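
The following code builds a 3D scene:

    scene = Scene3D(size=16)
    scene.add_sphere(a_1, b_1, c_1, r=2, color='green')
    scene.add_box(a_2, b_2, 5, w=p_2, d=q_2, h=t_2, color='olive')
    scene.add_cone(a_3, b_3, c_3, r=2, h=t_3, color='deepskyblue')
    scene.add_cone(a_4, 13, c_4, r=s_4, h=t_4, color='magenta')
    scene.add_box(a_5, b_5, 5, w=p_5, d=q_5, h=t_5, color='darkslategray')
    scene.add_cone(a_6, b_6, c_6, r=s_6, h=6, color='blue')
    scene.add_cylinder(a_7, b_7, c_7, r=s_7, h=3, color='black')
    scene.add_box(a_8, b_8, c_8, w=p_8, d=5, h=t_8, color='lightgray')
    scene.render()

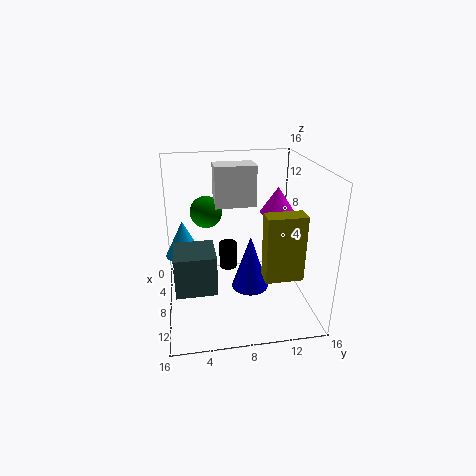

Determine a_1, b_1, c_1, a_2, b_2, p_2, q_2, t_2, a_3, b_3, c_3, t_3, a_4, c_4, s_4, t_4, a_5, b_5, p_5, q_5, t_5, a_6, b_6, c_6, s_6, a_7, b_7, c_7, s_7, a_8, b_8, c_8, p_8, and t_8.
a_1 = 2; b_1 = 5; c_1 = 9; a_2 = 11; b_2 = 10; p_2 = 2; q_2 = 4; t_2 = 7; a_3 = 7; b_3 = 2; c_3 = 6; t_3 = 4; a_4 = 6; c_4 = 10; s_4 = 2; t_4 = 3; a_5 = 10; b_5 = 1; p_5 = 4; q_5 = 4; t_5 = 4; a_6 = 10; b_6 = 9; c_6 = 3; s_6 = 2; a_7 = 7; b_7 = 7; c_7 = 4; s_7 = 1; a_8 = 1; b_8 = 6; c_8 = 10; p_8 = 3; t_8 = 5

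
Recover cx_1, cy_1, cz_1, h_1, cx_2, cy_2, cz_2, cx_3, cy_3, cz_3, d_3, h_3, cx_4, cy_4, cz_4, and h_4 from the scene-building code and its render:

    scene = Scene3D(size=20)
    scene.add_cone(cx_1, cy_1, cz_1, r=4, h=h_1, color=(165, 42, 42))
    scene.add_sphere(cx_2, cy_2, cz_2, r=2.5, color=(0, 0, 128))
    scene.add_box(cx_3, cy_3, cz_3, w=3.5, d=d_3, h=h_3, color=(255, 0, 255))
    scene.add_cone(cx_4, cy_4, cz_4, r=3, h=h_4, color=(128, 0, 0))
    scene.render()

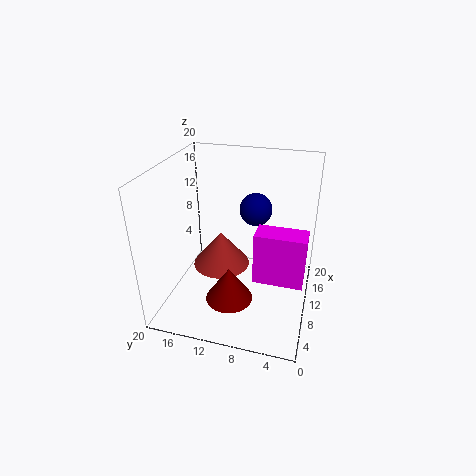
cx_1 = 10
cy_1 = 12.5
cz_1 = 5.5
h_1 = 5
cx_2 = 16.5
cy_2 = 9
cz_2 = 11.5
cx_3 = 8.5
cy_3 = 0.5
cz_3 = 4
d_3 = 7
h_3 = 7.5
cx_4 = 4
cy_4 = 9.5
cz_4 = 4.5
h_4 = 4.5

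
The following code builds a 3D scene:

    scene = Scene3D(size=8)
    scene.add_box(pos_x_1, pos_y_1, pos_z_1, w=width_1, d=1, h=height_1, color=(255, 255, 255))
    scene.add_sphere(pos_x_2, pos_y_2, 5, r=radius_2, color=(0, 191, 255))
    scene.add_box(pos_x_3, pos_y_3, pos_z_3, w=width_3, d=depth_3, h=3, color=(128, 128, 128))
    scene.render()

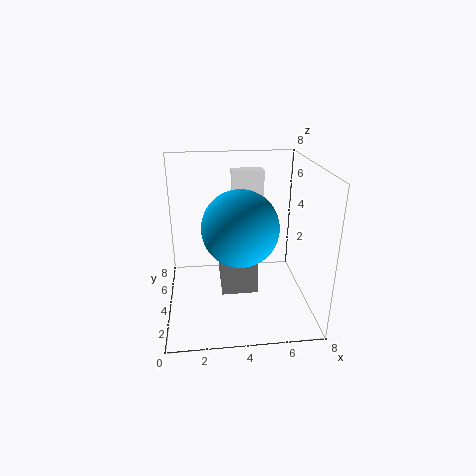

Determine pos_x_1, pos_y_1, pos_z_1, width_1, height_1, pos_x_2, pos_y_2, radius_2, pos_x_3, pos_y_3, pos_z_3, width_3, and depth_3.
pos_x_1 = 4; pos_y_1 = 7; pos_z_1 = 5; width_1 = 2; height_1 = 2; pos_x_2 = 4; pos_y_2 = 3; radius_2 = 2; pos_x_3 = 3; pos_y_3 = 3; pos_z_3 = 1; width_3 = 2; depth_3 = 3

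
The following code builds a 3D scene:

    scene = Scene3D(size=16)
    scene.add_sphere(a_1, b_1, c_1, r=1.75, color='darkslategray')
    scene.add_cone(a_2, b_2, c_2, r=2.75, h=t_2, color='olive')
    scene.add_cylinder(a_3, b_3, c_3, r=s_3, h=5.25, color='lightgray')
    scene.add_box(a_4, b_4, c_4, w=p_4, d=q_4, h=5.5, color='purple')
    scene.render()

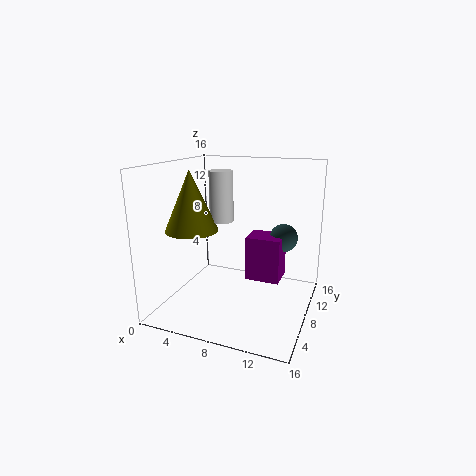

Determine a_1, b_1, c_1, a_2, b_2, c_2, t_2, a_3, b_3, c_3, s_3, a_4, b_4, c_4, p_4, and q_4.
a_1 = 11.75
b_1 = 14
c_1 = 6.5
a_2 = 4.25
b_2 = 4.5
c_2 = 9.5
t_2 = 6.25
a_3 = 6.75
b_3 = 6.5
c_3 = 10.25
s_3 = 1.25
a_4 = 7.75
b_4 = 11
c_4 = 1.5
p_4 = 4.25
q_4 = 3.5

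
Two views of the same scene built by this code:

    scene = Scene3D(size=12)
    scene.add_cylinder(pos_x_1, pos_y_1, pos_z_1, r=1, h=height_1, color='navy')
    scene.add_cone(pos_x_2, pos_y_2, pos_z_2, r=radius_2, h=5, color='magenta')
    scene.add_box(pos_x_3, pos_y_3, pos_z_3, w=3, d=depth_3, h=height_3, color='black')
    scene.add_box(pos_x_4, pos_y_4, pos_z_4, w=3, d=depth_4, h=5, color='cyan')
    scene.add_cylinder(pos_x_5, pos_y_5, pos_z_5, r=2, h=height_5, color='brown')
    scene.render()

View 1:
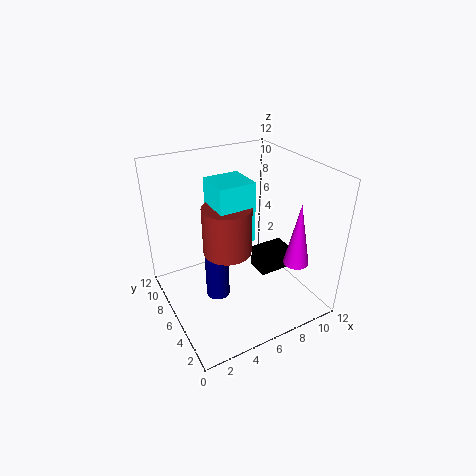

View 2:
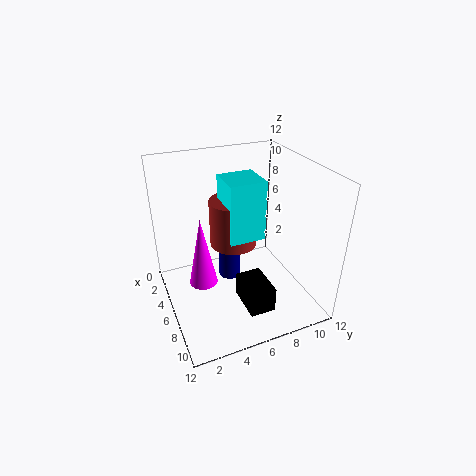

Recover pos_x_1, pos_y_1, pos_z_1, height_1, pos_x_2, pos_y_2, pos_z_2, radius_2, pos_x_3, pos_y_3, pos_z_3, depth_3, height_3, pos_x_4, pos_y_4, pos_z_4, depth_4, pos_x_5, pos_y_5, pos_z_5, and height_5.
pos_x_1 = 4, pos_y_1 = 6, pos_z_1 = 1, height_1 = 4, pos_x_2 = 9, pos_y_2 = 2, pos_z_2 = 5, radius_2 = 1, pos_x_3 = 8, pos_y_3 = 5, pos_z_3 = 2, depth_3 = 2, height_3 = 2, pos_x_4 = 4, pos_y_4 = 5, pos_z_4 = 6, depth_4 = 3, pos_x_5 = 5, pos_y_5 = 6, pos_z_5 = 5, height_5 = 4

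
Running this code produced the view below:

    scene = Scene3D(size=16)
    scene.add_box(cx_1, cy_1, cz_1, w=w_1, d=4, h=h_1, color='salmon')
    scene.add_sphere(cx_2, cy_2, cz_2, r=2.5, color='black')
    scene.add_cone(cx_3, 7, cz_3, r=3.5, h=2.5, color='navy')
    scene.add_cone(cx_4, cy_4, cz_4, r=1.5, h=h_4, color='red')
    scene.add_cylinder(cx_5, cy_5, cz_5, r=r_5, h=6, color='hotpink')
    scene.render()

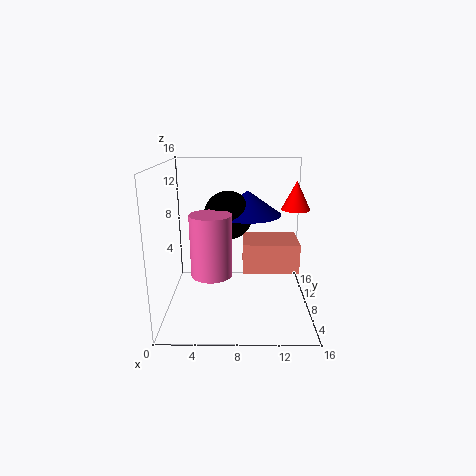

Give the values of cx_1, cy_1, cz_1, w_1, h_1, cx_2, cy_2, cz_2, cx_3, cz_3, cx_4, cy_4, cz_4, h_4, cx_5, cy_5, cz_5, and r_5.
cx_1 = 8.5
cy_1 = 3
cz_1 = 6
w_1 = 5.5
h_1 = 3
cx_2 = 7
cy_2 = 6.5
cz_2 = 11
cx_3 = 9
cz_3 = 11
cx_4 = 14
cy_4 = 7
cz_4 = 11.5
h_4 = 3
cx_5 = 5.5
cy_5 = 3
cz_5 = 6
r_5 = 2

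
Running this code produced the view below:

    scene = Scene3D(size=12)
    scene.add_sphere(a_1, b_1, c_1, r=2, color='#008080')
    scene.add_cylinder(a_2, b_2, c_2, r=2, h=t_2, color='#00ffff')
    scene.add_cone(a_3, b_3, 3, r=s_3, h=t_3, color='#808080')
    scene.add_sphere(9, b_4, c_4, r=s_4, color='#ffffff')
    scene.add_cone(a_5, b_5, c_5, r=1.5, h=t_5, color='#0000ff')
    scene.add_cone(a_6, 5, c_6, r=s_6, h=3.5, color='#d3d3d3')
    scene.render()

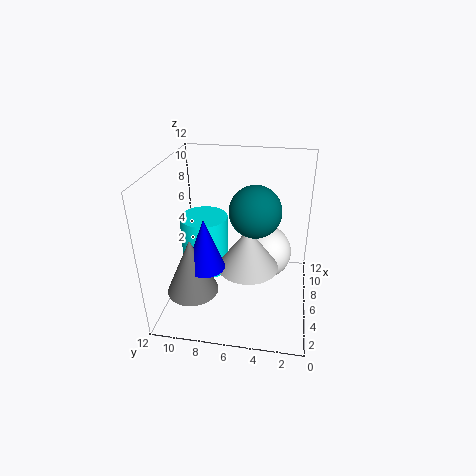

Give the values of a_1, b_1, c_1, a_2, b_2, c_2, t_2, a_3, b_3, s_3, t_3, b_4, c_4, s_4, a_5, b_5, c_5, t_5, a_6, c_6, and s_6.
a_1 = 5; b_1 = 4.5; c_1 = 9; a_2 = 6.5; b_2 = 9; c_2 = 2.5; t_2 = 5; a_3 = 2.5; b_3 = 9; s_3 = 2; t_3 = 4.5; b_4 = 4; c_4 = 3; s_4 = 2.5; a_5 = 3; b_5 = 8; c_5 = 5; t_5 = 4; a_6 = 5; c_6 = 4; s_6 = 2.5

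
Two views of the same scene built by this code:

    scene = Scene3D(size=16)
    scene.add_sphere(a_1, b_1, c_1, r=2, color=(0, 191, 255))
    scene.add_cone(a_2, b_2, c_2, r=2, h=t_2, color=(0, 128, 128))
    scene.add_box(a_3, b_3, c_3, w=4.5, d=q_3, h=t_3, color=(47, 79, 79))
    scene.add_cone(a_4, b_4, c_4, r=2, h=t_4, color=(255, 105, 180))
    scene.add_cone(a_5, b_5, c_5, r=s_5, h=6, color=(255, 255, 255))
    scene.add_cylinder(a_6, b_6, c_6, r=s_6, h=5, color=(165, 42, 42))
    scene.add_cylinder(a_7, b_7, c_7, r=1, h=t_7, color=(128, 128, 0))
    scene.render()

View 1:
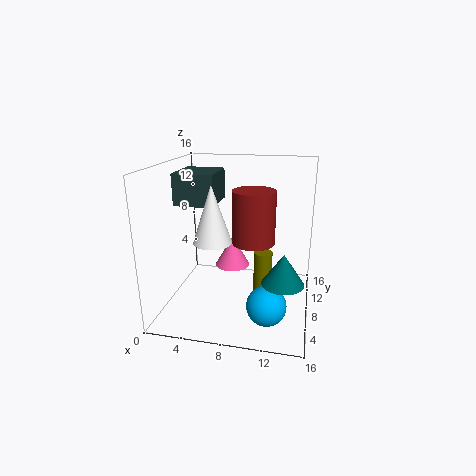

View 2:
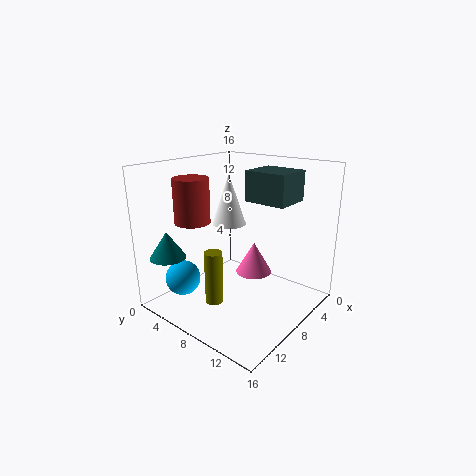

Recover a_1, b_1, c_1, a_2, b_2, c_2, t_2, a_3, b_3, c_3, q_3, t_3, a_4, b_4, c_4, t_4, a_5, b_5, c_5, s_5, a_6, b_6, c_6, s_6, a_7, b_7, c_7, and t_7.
a_1 = 12
b_1 = 3
c_1 = 3
a_2 = 13.5
b_2 = 2.5
c_2 = 6
t_2 = 3
a_3 = 1
b_3 = 7
c_3 = 11.5
q_3 = 5
t_3 = 3.5
a_4 = 7
b_4 = 9.5
c_4 = 4
t_4 = 3.5
a_5 = 6
b_5 = 5
c_5 = 8.5
s_5 = 2
a_6 = 10.5
b_6 = 3.5
c_6 = 9.5
s_6 = 2
a_7 = 11
b_7 = 7
c_7 = 1
t_7 = 6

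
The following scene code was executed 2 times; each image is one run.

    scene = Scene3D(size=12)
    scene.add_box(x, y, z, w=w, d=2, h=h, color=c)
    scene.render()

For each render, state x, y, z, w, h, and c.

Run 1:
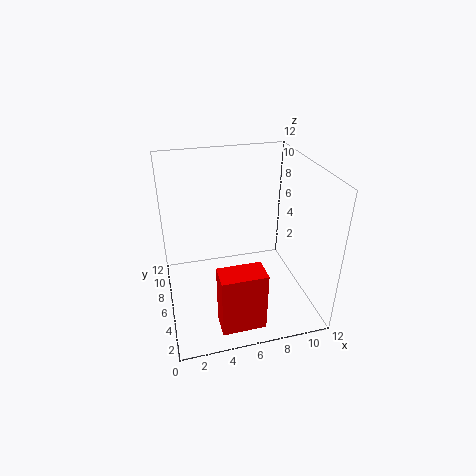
x = 3.5, y = 1, z = 0.5, w = 3.5, h = 5, c = 'red'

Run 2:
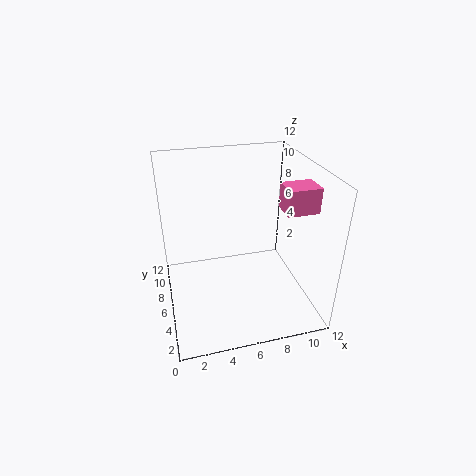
x = 9, y = 3, z = 9, w = 2.5, h = 2, c = 'hotpink'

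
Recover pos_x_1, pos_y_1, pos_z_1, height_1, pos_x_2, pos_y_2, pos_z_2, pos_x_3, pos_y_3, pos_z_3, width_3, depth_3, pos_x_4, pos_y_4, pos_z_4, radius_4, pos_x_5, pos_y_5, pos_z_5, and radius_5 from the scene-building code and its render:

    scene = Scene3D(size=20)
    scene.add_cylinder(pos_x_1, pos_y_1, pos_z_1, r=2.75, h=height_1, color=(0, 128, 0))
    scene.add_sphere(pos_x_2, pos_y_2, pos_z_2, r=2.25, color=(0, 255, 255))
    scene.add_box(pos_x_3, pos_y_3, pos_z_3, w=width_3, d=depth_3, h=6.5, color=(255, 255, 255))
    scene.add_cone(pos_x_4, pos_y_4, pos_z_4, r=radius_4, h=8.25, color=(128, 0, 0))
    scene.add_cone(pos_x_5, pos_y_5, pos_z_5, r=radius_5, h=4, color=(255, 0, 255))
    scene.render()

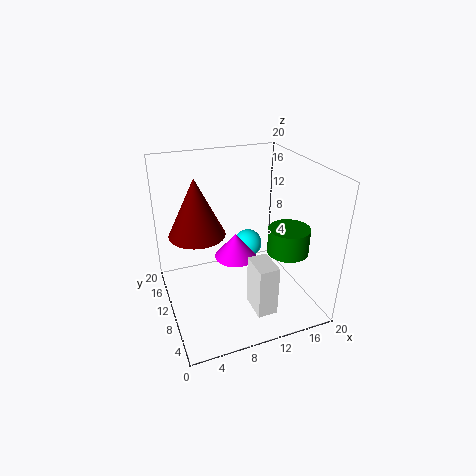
pos_x_1 = 15.5
pos_y_1 = 5.75
pos_z_1 = 9
height_1 = 3.5
pos_x_2 = 14
pos_y_2 = 15.75
pos_z_2 = 5.25
pos_x_3 = 9
pos_y_3 = 0.5
pos_z_3 = 4
width_3 = 2.5
depth_3 = 3.75
pos_x_4 = 5
pos_y_4 = 13
pos_z_4 = 10
radius_4 = 4
pos_x_5 = 11.25
pos_y_5 = 14.25
pos_z_5 = 4.25
radius_5 = 3.25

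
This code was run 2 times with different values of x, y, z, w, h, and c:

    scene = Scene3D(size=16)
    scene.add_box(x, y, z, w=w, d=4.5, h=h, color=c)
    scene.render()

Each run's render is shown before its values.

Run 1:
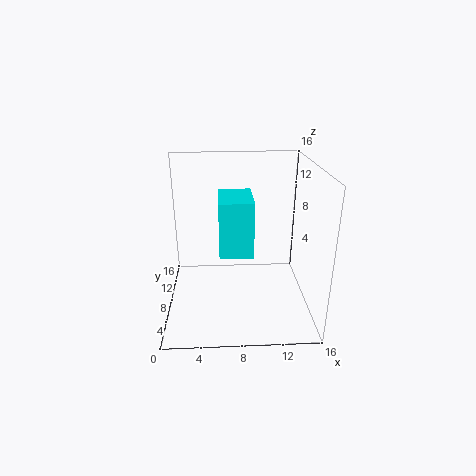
x = 6; y = 0.5; z = 9.5; w = 3; h = 5; c = 'cyan'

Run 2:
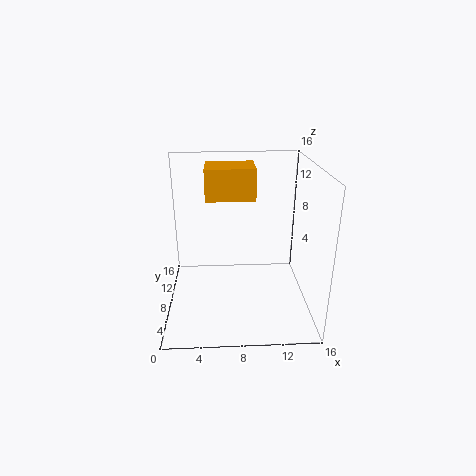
x = 4.5; y = 8.5; z = 12; w = 5.5; h = 3.5; c = 'orange'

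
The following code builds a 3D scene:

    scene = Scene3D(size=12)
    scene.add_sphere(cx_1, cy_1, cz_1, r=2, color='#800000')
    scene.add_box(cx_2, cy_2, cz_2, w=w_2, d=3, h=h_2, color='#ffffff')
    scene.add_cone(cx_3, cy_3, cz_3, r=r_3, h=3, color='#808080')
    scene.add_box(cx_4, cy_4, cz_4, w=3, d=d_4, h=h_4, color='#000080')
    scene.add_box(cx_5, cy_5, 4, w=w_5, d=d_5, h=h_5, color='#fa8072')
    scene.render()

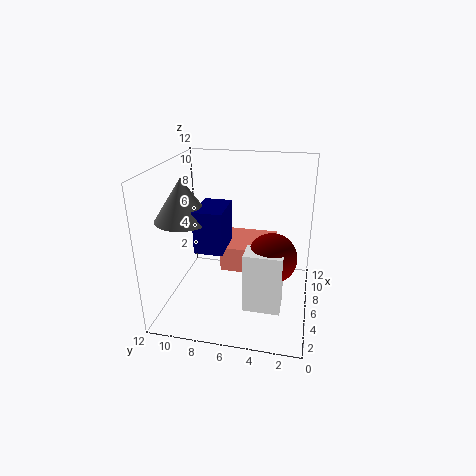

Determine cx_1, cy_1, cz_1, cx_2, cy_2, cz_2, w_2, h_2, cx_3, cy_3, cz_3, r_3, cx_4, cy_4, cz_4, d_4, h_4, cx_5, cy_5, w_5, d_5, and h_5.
cx_1 = 5
cy_1 = 3
cz_1 = 5
cx_2 = 3
cy_2 = 2
cz_2 = 1
w_2 = 2
h_2 = 5
cx_3 = 2
cy_3 = 9
cz_3 = 9
r_3 = 2
cx_4 = 1
cy_4 = 6
cz_4 = 7
d_4 = 2
h_4 = 3
cx_5 = 4
cy_5 = 3
w_5 = 4
d_5 = 4
h_5 = 2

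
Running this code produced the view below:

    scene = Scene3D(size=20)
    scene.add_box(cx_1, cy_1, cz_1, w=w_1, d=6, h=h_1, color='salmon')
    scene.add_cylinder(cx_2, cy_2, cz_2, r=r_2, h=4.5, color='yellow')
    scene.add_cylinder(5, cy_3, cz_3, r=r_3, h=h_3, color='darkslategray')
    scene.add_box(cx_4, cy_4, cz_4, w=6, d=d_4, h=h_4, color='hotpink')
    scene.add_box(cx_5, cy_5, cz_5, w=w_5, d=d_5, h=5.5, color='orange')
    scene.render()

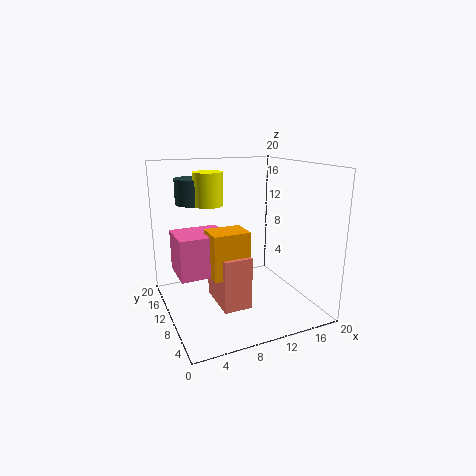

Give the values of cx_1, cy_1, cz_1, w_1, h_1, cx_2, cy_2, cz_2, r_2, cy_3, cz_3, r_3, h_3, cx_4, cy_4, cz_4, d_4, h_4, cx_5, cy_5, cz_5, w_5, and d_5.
cx_1 = 5
cy_1 = 2.5
cz_1 = 3.5
w_1 = 3.5
h_1 = 6.5
cx_2 = 6.5
cy_2 = 12
cz_2 = 14.5
r_2 = 2
cy_3 = 14
cz_3 = 14.5
r_3 = 2.5
h_3 = 3.5
cx_4 = 0.5
cy_4 = 4.5
cz_4 = 7.5
d_4 = 5
h_4 = 5
cx_5 = 4
cy_5 = 3
cz_5 = 7.5
w_5 = 4.5
d_5 = 3.5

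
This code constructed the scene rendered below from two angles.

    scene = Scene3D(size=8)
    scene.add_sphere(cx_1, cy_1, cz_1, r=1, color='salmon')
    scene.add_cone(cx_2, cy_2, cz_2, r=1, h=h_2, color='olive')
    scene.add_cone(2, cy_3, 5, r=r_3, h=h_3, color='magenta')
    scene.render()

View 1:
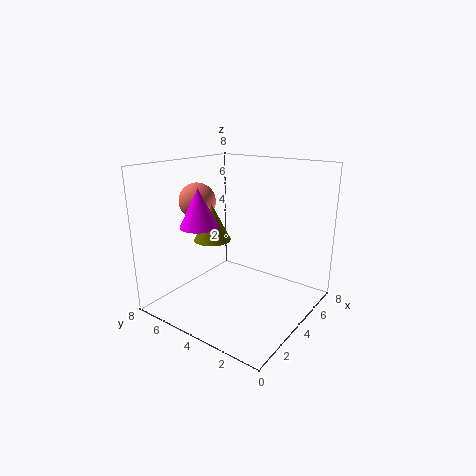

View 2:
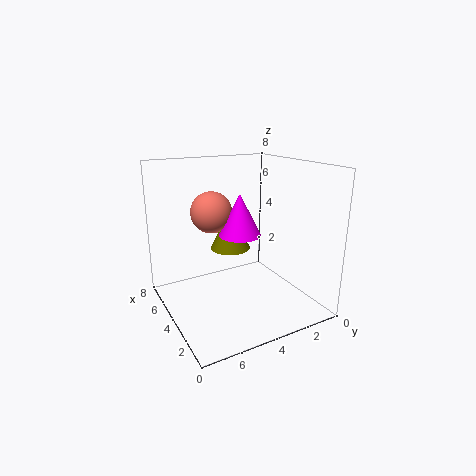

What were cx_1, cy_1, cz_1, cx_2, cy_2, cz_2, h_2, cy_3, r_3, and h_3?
cx_1 = 3
cy_1 = 6
cz_1 = 6
cx_2 = 3
cy_2 = 5
cz_2 = 4
h_2 = 2
cy_3 = 5
r_3 = 1
h_3 = 2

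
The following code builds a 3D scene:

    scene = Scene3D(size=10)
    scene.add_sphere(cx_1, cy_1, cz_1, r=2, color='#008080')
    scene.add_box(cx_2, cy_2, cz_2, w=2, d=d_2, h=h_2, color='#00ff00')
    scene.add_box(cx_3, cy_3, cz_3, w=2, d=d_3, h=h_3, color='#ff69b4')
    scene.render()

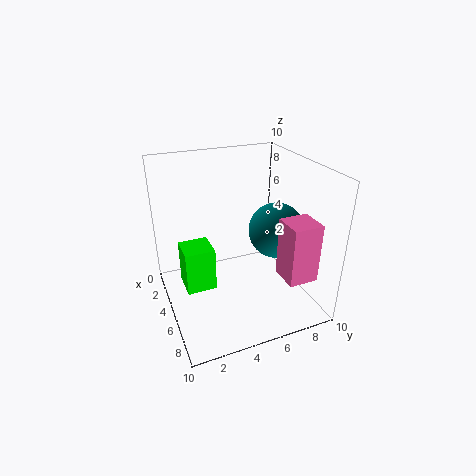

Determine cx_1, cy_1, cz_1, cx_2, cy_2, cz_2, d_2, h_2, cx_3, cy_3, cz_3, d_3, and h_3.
cx_1 = 5, cy_1 = 8, cz_1 = 5, cx_2 = 4, cy_2 = 1, cz_2 = 2, d_2 = 2, h_2 = 3, cx_3 = 7, cy_3 = 7, cz_3 = 3, d_3 = 2, h_3 = 4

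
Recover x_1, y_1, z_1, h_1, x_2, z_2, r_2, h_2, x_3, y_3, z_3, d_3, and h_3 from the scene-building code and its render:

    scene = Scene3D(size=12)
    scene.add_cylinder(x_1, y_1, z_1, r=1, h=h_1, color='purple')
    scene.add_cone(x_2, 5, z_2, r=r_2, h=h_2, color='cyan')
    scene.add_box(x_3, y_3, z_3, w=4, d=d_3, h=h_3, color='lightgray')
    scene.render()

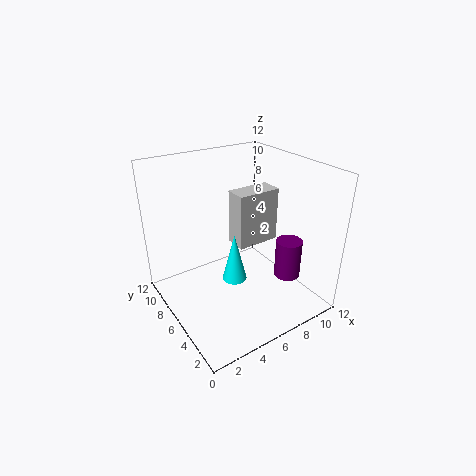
x_1 = 8
y_1 = 2
z_1 = 4
h_1 = 3
x_2 = 5
z_2 = 3
r_2 = 1
h_2 = 4
x_3 = 7
y_3 = 7
z_3 = 4
d_3 = 2
h_3 = 5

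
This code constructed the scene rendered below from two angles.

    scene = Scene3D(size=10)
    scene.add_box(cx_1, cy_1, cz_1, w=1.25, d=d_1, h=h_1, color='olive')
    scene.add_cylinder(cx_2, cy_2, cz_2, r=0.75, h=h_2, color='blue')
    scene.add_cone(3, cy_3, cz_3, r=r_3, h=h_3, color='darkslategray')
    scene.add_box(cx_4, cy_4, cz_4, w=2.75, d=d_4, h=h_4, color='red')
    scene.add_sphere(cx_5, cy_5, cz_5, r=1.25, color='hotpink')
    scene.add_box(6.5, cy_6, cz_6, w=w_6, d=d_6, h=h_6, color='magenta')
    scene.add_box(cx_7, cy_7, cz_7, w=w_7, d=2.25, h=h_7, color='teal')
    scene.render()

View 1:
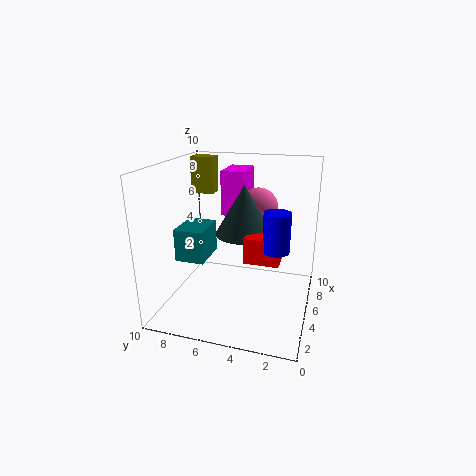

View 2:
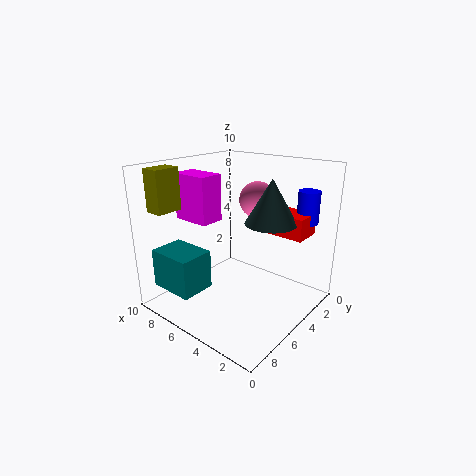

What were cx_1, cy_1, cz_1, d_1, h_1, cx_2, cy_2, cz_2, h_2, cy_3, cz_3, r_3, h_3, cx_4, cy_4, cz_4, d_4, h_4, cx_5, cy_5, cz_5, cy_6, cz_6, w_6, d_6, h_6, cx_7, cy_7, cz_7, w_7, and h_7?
cx_1 = 7.5
cy_1 = 7.75
cz_1 = 7.25
d_1 = 1.75
h_1 = 2.75
cx_2 = 1.5
cy_2 = 1.75
cz_2 = 6
h_2 = 2.25
cy_3 = 4
cz_3 = 6.25
r_3 = 1.75
h_3 = 3
cx_4 = 1
cy_4 = 1.5
cz_4 = 5.25
d_4 = 2
h_4 = 1.5
cx_5 = 4.5
cy_5 = 3.5
cz_5 = 7.5
cy_6 = 5
cz_6 = 6
w_6 = 2.75
d_6 = 1.75
h_6 = 3.25
cx_7 = 5
cy_7 = 7.75
cz_7 = 2.5
w_7 = 3
h_7 = 2.5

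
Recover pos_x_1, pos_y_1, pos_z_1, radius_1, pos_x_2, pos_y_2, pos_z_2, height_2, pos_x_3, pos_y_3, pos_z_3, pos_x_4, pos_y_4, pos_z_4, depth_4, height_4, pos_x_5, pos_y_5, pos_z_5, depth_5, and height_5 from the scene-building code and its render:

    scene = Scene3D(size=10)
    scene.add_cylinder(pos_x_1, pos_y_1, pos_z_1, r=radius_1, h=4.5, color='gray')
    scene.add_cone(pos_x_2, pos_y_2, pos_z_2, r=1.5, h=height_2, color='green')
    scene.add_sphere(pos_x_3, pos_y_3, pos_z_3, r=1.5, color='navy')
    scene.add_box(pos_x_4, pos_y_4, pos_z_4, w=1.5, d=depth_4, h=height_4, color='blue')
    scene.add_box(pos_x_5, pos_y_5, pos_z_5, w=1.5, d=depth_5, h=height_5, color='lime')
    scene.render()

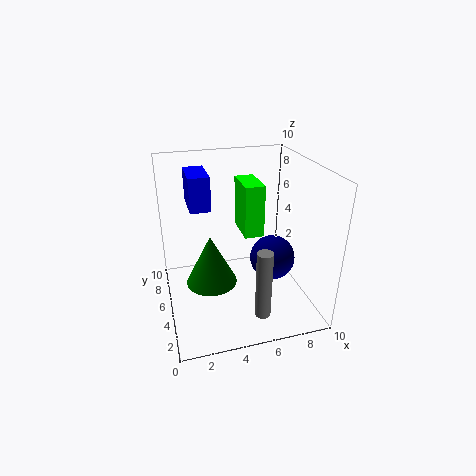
pos_x_1 = 5.5
pos_y_1 = 1
pos_z_1 = 1.5
radius_1 = 0.5
pos_x_2 = 2.5
pos_y_2 = 2
pos_z_2 = 4
height_2 = 3
pos_x_3 = 7
pos_y_3 = 3.5
pos_z_3 = 4
pos_x_4 = 2
pos_y_4 = 6.5
pos_z_4 = 6.5
depth_4 = 3
height_4 = 2.5
pos_x_5 = 6
pos_y_5 = 6.5
pos_z_5 = 4
depth_5 = 3
height_5 = 4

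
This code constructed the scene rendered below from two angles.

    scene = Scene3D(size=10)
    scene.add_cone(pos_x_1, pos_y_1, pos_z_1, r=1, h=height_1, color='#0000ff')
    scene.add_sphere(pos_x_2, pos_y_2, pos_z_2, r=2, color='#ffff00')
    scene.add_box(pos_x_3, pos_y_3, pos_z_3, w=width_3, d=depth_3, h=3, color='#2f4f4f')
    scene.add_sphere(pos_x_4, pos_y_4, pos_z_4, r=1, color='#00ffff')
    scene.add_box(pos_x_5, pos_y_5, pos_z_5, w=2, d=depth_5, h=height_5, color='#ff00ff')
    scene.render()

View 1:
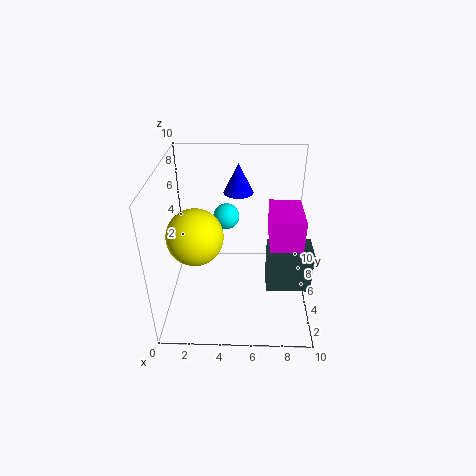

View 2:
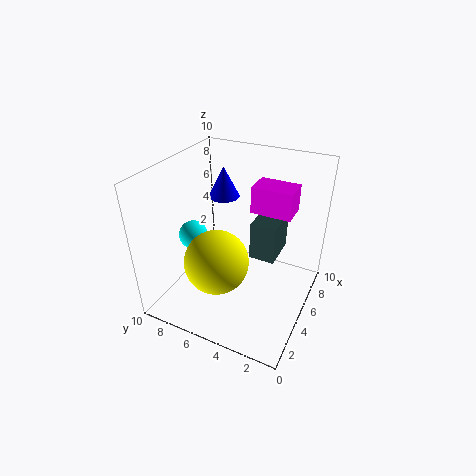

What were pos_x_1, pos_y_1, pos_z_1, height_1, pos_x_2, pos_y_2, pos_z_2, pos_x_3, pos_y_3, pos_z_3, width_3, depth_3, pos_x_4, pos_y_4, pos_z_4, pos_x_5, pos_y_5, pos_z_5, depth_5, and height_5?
pos_x_1 = 5, pos_y_1 = 6, pos_z_1 = 8, height_1 = 2, pos_x_2 = 2, pos_y_2 = 5, pos_z_2 = 5, pos_x_3 = 7, pos_y_3 = 3, pos_z_3 = 2, width_3 = 3, depth_3 = 2, pos_x_4 = 4, pos_y_4 = 8, pos_z_4 = 5, pos_x_5 = 7, pos_y_5 = 2, pos_z_5 = 6, depth_5 = 3, height_5 = 2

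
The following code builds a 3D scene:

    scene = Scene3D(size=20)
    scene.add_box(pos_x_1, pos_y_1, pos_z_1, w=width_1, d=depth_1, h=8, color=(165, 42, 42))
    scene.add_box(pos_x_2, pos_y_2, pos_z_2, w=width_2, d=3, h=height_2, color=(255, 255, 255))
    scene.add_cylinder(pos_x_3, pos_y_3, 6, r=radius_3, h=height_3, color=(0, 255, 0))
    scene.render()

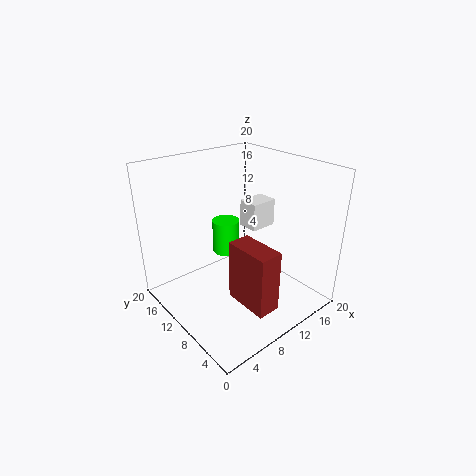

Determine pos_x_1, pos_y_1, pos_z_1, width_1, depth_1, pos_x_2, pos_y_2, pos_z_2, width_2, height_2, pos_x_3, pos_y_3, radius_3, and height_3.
pos_x_1 = 6; pos_y_1 = 1; pos_z_1 = 4; width_1 = 3; depth_1 = 6; pos_x_2 = 13; pos_y_2 = 10; pos_z_2 = 10; width_2 = 4; height_2 = 4; pos_x_3 = 11; pos_y_3 = 14; radius_3 = 2; height_3 = 5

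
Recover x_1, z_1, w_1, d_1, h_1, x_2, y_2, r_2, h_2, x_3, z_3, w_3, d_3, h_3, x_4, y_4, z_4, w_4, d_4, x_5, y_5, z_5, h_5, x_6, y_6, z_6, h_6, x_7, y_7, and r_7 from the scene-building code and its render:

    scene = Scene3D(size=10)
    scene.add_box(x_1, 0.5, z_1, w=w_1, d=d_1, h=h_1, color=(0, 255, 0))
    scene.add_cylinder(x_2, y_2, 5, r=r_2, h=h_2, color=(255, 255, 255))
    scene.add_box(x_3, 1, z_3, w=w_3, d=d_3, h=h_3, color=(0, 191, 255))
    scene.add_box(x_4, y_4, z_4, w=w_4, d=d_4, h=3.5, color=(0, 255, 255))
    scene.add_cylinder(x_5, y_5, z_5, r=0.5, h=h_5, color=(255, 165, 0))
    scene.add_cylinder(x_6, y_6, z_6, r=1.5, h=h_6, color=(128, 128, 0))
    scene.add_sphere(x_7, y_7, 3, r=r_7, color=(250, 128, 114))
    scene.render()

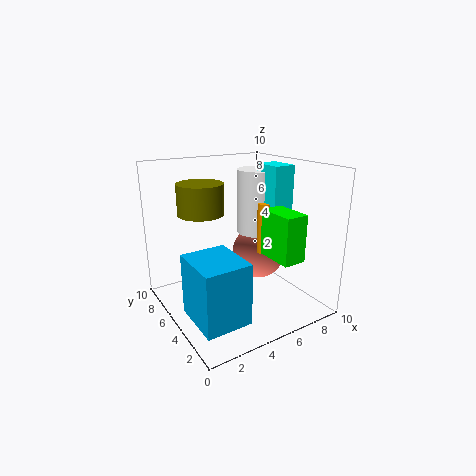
x_1 = 5.5; z_1 = 4.5; w_1 = 1.5; d_1 = 2.5; h_1 = 3; x_2 = 7; y_2 = 5.5; r_2 = 1.5; h_2 = 4.5; x_3 = 0.5; z_3 = 1; w_3 = 3; d_3 = 3.5; h_3 = 4; x_4 = 6.5; y_4 = 3; z_4 = 6.5; w_4 = 1.5; d_4 = 2; x_5 = 6.5; y_5 = 4; z_5 = 4; h_5 = 3.5; x_6 = 2.5; y_6 = 5.5; z_6 = 7; h_6 = 2; x_7 = 7.5; y_7 = 6; r_7 = 2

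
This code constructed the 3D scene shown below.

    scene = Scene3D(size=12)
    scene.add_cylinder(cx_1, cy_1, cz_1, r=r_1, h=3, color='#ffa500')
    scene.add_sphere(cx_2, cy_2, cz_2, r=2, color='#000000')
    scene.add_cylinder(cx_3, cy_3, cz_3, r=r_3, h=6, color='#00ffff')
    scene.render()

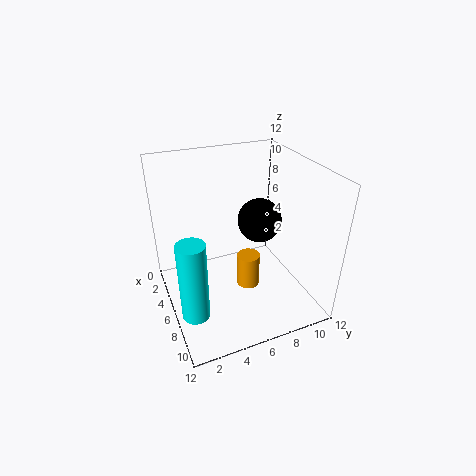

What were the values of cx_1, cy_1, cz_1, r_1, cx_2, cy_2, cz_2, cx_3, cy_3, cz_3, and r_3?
cx_1 = 6; cy_1 = 7; cz_1 = 1; r_1 = 1; cx_2 = 4; cy_2 = 9; cz_2 = 6; cx_3 = 10; cy_3 = 1; cz_3 = 3; r_3 = 1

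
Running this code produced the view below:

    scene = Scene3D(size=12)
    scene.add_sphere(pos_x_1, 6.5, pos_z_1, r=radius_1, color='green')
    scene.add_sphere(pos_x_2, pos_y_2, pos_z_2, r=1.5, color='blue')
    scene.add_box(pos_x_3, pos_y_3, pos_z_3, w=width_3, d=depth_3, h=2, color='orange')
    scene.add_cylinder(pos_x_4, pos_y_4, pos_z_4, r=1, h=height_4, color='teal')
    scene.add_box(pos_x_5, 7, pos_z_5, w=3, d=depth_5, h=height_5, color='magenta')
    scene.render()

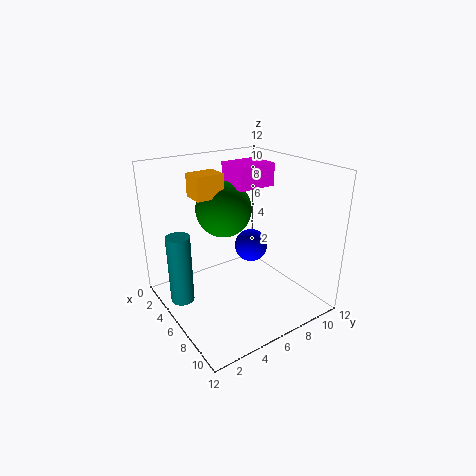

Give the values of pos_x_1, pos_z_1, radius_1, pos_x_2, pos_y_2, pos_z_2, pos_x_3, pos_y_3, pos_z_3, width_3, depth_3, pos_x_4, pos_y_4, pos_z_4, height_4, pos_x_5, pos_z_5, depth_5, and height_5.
pos_x_1 = 3, pos_z_1 = 7.5, radius_1 = 2.5, pos_x_2 = 4.5, pos_y_2 = 8.5, pos_z_2 = 4, pos_x_3 = 2, pos_y_3 = 3.5, pos_z_3 = 9, width_3 = 2, depth_3 = 2.5, pos_x_4 = 4, pos_y_4 = 1.5, pos_z_4 = 0.5, height_4 = 6, pos_x_5 = 2, pos_z_5 = 9.5, depth_5 = 3.5, height_5 = 2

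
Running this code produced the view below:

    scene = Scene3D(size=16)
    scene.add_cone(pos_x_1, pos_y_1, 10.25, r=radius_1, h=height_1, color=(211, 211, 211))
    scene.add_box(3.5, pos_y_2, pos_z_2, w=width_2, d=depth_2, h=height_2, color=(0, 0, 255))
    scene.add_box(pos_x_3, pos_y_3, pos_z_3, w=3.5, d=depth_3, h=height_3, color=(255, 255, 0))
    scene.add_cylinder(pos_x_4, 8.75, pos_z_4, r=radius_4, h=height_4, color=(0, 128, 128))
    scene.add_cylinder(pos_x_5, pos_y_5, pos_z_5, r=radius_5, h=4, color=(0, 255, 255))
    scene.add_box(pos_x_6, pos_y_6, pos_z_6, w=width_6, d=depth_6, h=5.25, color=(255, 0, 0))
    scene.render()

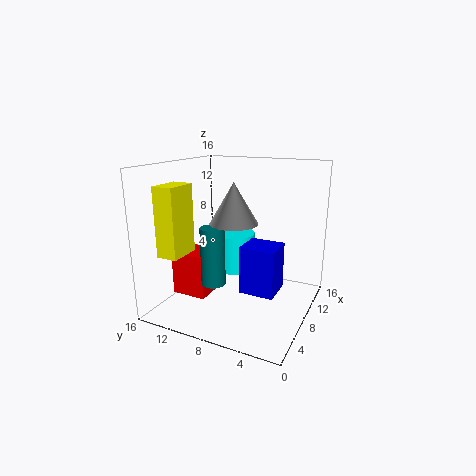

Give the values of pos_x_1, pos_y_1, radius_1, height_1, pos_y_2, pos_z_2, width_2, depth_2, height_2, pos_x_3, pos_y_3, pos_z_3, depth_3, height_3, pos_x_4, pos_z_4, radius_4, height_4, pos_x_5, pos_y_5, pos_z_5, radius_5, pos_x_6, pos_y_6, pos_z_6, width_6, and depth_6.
pos_x_1 = 6
pos_y_1 = 7.5
radius_1 = 2.5
height_1 = 4.25
pos_y_2 = 2.25
pos_z_2 = 4
width_2 = 3.25
depth_2 = 3.5
height_2 = 4.75
pos_x_3 = 1.5
pos_y_3 = 11.75
pos_z_3 = 7
depth_3 = 2.25
height_3 = 7.25
pos_x_4 = 3.75
pos_z_4 = 4.25
radius_4 = 1.25
height_4 = 6
pos_x_5 = 7.5
pos_y_5 = 8.25
pos_z_5 = 4.75
radius_5 = 2.25
pos_x_6 = 6.25
pos_y_6 = 11.75
pos_z_6 = 0.25
width_6 = 3.75
depth_6 = 4.25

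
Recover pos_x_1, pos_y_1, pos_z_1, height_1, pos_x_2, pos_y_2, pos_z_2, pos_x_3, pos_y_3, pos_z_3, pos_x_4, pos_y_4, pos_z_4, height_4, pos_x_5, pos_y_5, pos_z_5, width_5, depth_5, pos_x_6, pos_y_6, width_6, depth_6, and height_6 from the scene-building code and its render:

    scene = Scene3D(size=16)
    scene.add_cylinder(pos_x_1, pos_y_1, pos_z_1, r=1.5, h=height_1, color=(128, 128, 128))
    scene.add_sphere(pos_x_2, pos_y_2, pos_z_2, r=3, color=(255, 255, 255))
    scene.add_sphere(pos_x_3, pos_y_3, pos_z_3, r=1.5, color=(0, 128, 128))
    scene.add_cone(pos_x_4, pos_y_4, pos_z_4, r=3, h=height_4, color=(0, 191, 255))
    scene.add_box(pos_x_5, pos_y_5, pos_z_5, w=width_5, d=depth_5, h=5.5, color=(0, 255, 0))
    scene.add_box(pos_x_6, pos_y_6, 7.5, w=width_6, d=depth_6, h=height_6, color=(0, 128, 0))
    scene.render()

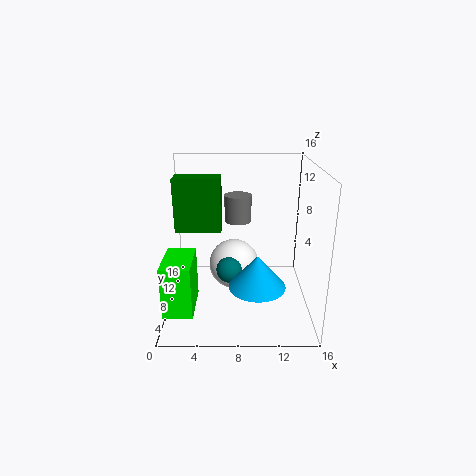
pos_x_1 = 8; pos_y_1 = 9.5; pos_z_1 = 9.5; height_1 = 3; pos_x_2 = 7.5; pos_y_2 = 10.5; pos_z_2 = 3.5; pos_x_3 = 7; pos_y_3 = 8; pos_z_3 = 4; pos_x_4 = 10; pos_y_4 = 4.5; pos_z_4 = 4; height_4 = 3.5; pos_x_5 = 0.5; pos_y_5 = 1.5; pos_z_5 = 2; width_5 = 3; depth_5 = 5; pos_x_6 = 0.5; pos_y_6 = 10.5; width_6 = 5.5; depth_6 = 3; height_6 = 6.5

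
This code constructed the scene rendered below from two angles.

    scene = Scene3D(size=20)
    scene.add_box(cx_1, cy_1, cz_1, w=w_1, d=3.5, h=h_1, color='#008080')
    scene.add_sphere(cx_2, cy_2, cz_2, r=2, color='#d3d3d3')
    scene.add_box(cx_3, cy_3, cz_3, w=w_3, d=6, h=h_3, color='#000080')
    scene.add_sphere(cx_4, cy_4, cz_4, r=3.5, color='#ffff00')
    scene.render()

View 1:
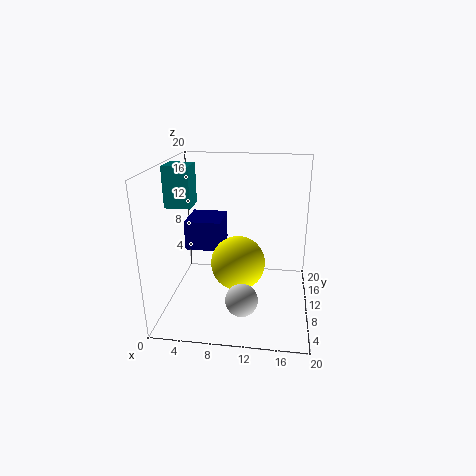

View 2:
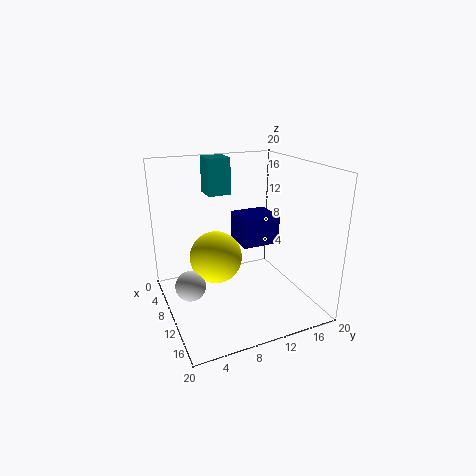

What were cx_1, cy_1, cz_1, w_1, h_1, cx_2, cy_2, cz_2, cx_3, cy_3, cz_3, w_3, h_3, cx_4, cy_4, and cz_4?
cx_1 = 0.5, cy_1 = 8, cz_1 = 14.5, w_1 = 3.5, h_1 = 5.5, cx_2 = 11.5, cy_2 = 2.5, cz_2 = 5, cx_3 = 1.5, cy_3 = 12.5, cz_3 = 6.5, w_3 = 5.5, h_3 = 4.5, cx_4 = 10.5, cy_4 = 6.5, cz_4 = 8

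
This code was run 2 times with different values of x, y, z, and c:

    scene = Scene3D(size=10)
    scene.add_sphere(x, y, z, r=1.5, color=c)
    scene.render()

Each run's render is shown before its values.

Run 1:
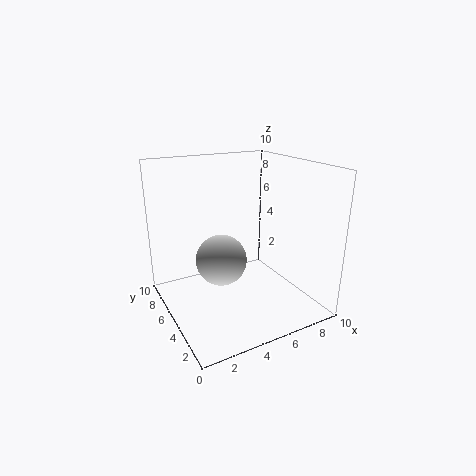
x = 2.5; y = 2.5; z = 5; c = 'lightgray'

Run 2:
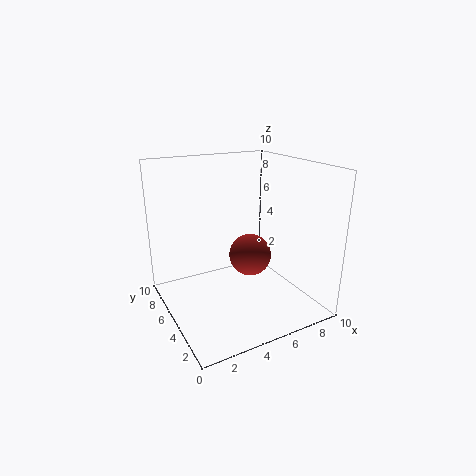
x = 6; y = 5; z = 3.5; c = 'brown'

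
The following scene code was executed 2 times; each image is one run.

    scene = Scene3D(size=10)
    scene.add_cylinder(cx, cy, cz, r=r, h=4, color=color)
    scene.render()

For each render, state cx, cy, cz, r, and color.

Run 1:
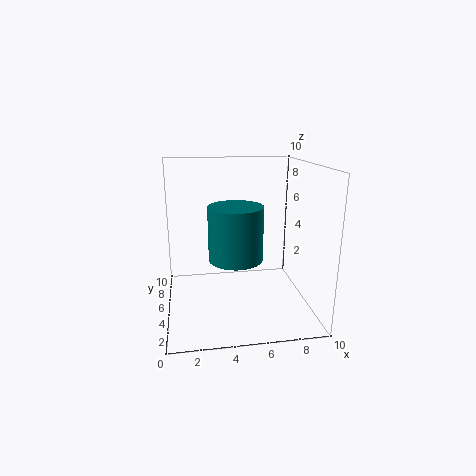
cx = 5
cy = 6
cz = 3
r = 2
color = 'teal'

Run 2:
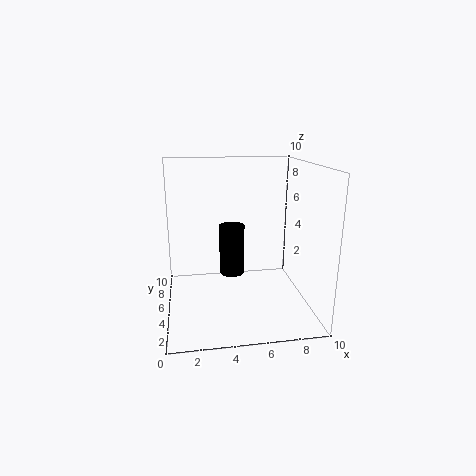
cx = 5
cy = 8
cz = 1
r = 1
color = 'black'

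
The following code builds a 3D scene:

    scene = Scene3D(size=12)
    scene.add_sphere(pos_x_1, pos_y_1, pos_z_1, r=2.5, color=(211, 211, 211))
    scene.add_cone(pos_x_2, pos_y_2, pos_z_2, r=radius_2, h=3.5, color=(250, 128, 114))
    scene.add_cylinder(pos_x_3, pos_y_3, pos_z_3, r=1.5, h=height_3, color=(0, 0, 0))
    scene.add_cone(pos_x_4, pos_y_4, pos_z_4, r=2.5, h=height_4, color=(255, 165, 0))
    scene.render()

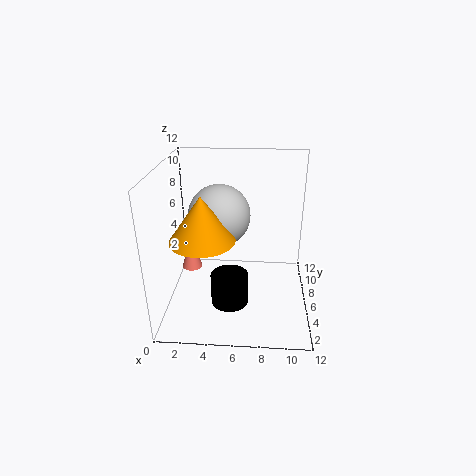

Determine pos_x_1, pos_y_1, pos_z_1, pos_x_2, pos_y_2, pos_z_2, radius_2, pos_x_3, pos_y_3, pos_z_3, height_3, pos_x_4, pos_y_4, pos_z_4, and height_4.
pos_x_1 = 4.5
pos_y_1 = 6
pos_z_1 = 8
pos_x_2 = 1
pos_y_2 = 10
pos_z_2 = 0.5
radius_2 = 1
pos_x_3 = 5.5
pos_y_3 = 3.5
pos_z_3 = 1.5
height_3 = 2.5
pos_x_4 = 3.5
pos_y_4 = 3.5
pos_z_4 = 7
height_4 = 3.5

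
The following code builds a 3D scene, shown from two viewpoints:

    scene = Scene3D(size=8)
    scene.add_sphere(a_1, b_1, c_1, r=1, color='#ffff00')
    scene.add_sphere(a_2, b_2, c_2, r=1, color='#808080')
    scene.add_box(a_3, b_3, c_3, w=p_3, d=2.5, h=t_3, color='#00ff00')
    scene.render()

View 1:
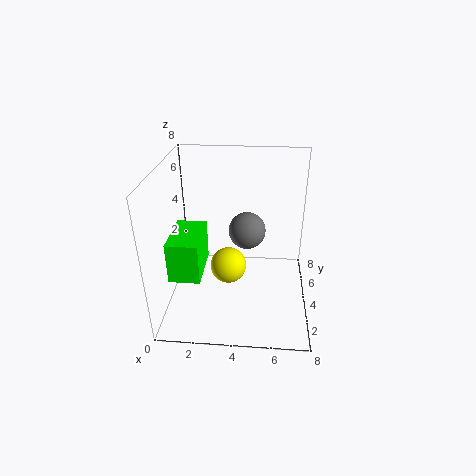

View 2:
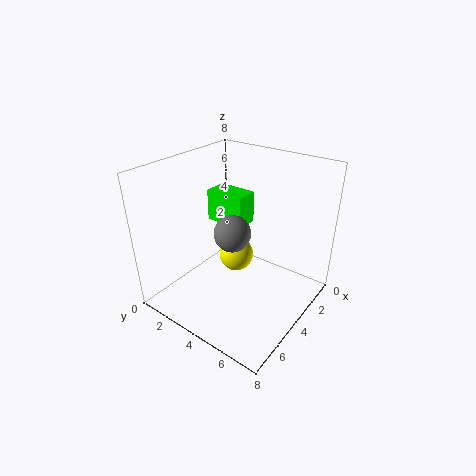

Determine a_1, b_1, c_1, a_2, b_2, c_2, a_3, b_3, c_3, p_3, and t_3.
a_1 = 3.5
b_1 = 3.5
c_1 = 2.5
a_2 = 4.5
b_2 = 4
c_2 = 4.5
a_3 = 1
b_3 = 0.5
c_3 = 3.5
p_3 = 1.5
t_3 = 2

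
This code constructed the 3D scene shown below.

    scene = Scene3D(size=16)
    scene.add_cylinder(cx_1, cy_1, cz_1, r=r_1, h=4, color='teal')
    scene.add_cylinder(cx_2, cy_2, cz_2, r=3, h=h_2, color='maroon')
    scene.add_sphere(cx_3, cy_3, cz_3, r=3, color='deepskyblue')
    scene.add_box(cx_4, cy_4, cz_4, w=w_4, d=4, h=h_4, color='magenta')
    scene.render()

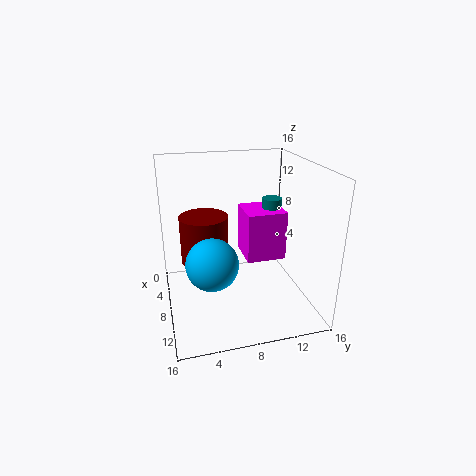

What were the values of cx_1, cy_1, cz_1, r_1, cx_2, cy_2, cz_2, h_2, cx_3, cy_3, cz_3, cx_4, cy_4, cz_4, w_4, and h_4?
cx_1 = 10; cy_1 = 11; cz_1 = 9; r_1 = 1; cx_2 = 3; cy_2 = 5; cz_2 = 3; h_2 = 6; cx_3 = 8; cy_3 = 5; cz_3 = 5; cx_4 = 8; cy_4 = 8; cz_4 = 7; w_4 = 4; h_4 = 5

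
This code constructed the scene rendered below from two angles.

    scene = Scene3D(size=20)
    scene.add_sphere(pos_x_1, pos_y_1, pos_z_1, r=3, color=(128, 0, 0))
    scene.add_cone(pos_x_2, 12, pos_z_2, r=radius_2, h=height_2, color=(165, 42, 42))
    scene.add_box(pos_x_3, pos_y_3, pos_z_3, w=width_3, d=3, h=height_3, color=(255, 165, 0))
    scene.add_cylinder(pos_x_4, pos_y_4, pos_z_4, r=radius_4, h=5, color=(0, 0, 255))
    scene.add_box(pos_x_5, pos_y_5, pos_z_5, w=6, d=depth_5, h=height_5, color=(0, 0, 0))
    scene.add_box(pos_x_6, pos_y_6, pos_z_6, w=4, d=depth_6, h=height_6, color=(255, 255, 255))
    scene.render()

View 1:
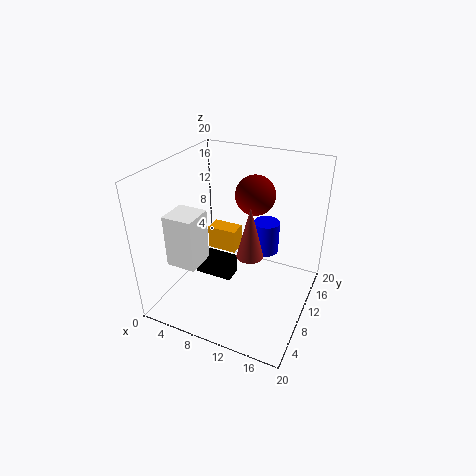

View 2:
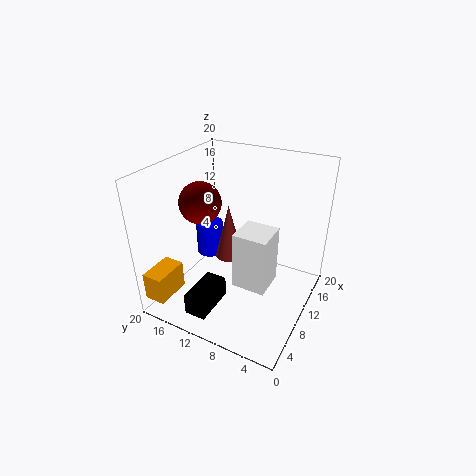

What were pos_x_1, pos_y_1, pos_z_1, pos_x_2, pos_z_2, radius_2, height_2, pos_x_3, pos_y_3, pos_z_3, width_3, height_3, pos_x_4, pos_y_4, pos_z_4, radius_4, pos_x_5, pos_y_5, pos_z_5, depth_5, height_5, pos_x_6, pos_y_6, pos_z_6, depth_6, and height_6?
pos_x_1 = 10; pos_y_1 = 16; pos_z_1 = 14; pos_x_2 = 11; pos_z_2 = 6; radius_2 = 2; height_2 = 8; pos_x_3 = 1; pos_y_3 = 17; pos_z_3 = 2; width_3 = 5; height_3 = 4; pos_x_4 = 12; pos_y_4 = 16; pos_z_4 = 5; radius_4 = 2; pos_x_5 = 2; pos_y_5 = 11; pos_z_5 = 1; depth_5 = 3; height_5 = 3; pos_x_6 = 3; pos_y_6 = 3; pos_z_6 = 8; depth_6 = 4; height_6 = 7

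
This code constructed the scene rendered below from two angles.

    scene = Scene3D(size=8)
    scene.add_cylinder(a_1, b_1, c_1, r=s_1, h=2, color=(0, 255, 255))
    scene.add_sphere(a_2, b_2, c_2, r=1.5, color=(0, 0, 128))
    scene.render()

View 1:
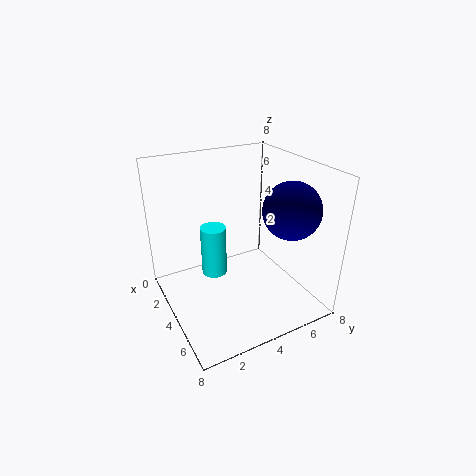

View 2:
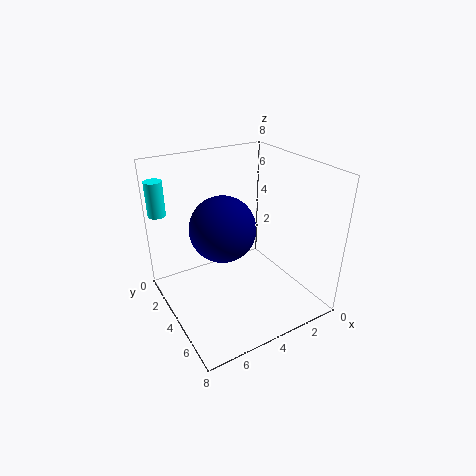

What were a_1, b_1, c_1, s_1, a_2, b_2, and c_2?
a_1 = 7.5; b_1 = 1; c_1 = 5; s_1 = 0.5; a_2 = 6; b_2 = 6; c_2 = 6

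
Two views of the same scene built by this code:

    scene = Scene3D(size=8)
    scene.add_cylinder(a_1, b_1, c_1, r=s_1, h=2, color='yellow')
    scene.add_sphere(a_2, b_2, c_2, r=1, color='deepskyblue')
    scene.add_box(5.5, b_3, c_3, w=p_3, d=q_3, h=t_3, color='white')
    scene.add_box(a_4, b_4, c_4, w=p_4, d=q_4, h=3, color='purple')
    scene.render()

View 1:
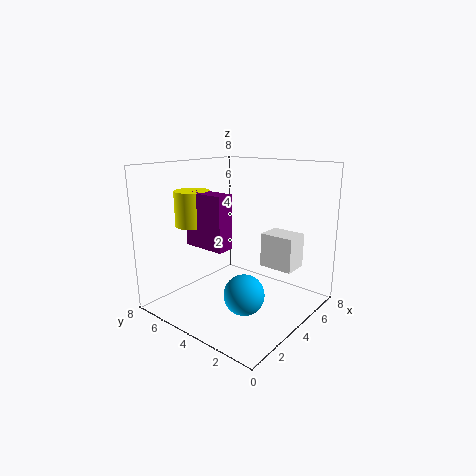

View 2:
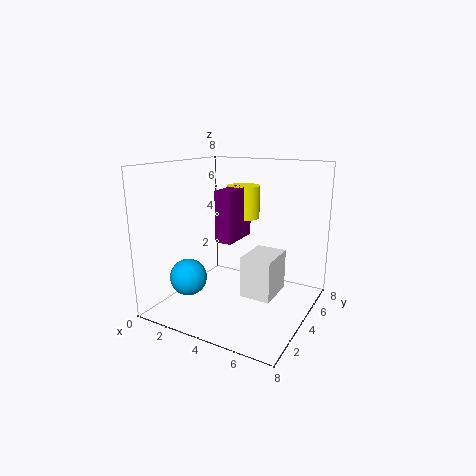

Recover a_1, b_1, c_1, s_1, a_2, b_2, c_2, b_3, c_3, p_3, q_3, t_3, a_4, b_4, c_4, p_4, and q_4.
a_1 = 3; b_1 = 6.5; c_1 = 4.5; s_1 = 1; a_2 = 2; b_2 = 2; c_2 = 2; b_3 = 1.5; c_3 = 2; p_3 = 1.5; q_3 = 2; t_3 = 2; a_4 = 2.5; b_4 = 4; c_4 = 3.5; p_4 = 1; q_4 = 2.5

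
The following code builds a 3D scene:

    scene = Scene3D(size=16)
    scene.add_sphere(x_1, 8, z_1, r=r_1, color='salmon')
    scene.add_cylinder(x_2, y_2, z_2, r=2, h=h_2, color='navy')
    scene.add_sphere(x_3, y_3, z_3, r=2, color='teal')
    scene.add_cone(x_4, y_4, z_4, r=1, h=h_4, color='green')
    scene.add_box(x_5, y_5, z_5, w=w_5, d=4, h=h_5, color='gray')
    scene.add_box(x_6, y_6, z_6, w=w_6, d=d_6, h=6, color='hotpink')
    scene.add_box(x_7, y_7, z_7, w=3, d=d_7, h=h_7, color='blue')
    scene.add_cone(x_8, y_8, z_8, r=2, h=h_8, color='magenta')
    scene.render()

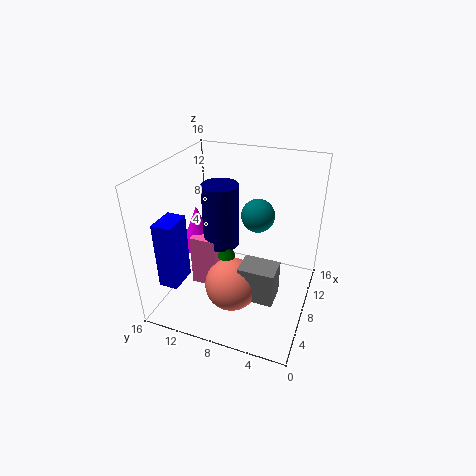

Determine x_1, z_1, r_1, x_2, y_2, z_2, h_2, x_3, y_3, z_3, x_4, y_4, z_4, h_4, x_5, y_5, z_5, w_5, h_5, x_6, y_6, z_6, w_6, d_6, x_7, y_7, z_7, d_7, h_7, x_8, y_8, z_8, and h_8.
x_1 = 6; z_1 = 3; r_1 = 3; x_2 = 8; y_2 = 10; z_2 = 7; h_2 = 7; x_3 = 12; y_3 = 7; z_3 = 9; x_4 = 7; y_4 = 9; z_4 = 6; h_4 = 3; x_5 = 5; y_5 = 3; z_5 = 2; w_5 = 3; h_5 = 4; x_6 = 6; y_6 = 10; z_6 = 2; w_6 = 5; d_6 = 3; x_7 = 1; y_7 = 12; z_7 = 5; d_7 = 2; h_7 = 7; x_8 = 8; y_8 = 13; z_8 = 6; h_8 = 5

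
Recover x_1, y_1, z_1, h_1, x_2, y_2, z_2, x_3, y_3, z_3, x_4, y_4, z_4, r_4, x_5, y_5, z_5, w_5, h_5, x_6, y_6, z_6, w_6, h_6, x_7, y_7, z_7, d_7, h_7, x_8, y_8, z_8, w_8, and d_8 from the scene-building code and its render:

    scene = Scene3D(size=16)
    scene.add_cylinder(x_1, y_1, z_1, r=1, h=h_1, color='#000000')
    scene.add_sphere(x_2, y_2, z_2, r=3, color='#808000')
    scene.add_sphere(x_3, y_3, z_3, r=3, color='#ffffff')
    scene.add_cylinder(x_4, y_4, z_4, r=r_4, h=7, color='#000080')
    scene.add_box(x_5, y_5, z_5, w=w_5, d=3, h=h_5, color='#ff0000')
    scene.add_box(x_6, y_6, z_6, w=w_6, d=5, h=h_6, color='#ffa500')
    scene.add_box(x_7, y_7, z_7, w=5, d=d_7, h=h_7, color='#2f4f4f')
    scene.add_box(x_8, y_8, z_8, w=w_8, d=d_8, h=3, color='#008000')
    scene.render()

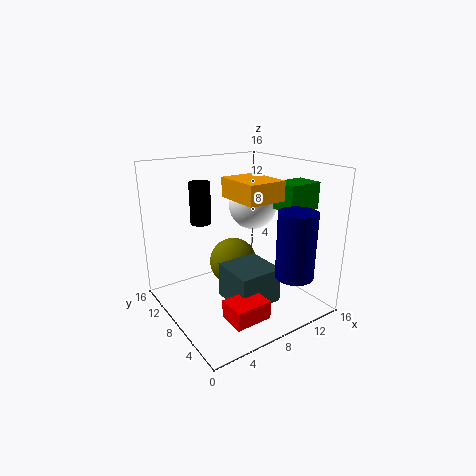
x_1 = 3
y_1 = 7
z_1 = 11
h_1 = 4
x_2 = 10
y_2 = 12
z_2 = 3
x_3 = 13
y_3 = 12
z_3 = 10
x_4 = 11
y_4 = 2
z_4 = 5
r_4 = 2
x_5 = 4
y_5 = 2
z_5 = 1
w_5 = 4
h_5 = 2
x_6 = 6
y_6 = 3
z_6 = 13
w_6 = 4
h_6 = 2
x_7 = 6
y_7 = 4
z_7 = 1
d_7 = 5
h_7 = 4
x_8 = 12
y_8 = 4
z_8 = 11
w_8 = 4
d_8 = 3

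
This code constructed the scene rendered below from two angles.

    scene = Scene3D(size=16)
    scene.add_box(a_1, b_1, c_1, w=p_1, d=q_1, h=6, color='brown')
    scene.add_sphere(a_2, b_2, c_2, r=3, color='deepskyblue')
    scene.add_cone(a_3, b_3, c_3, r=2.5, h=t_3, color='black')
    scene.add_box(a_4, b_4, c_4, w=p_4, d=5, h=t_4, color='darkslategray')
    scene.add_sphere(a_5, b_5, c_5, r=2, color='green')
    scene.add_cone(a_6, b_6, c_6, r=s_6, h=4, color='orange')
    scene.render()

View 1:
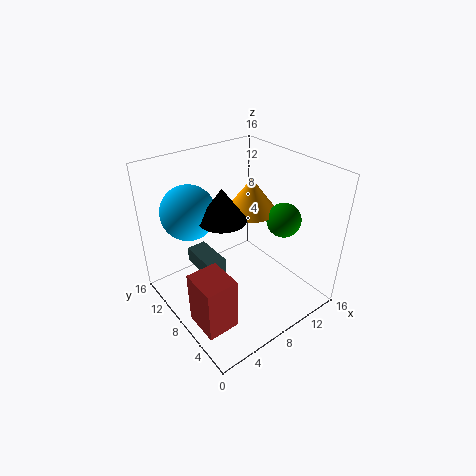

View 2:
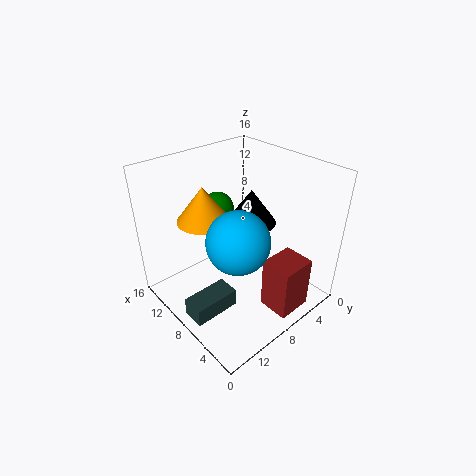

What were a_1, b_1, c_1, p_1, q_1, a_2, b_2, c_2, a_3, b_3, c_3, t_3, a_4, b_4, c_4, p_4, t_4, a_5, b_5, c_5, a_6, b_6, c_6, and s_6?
a_1 = 1, b_1 = 3.5, c_1 = 0.5, p_1 = 3.5, q_1 = 4, a_2 = 4, b_2 = 11.5, c_2 = 11, a_3 = 6, b_3 = 8, c_3 = 11, t_3 = 3.5, a_4 = 5.5, b_4 = 10.5, c_4 = 1.5, p_4 = 2.5, t_4 = 2, a_5 = 13.5, b_5 = 6.5, c_5 = 9, a_6 = 11.5, b_6 = 10, c_6 = 9.5, s_6 = 3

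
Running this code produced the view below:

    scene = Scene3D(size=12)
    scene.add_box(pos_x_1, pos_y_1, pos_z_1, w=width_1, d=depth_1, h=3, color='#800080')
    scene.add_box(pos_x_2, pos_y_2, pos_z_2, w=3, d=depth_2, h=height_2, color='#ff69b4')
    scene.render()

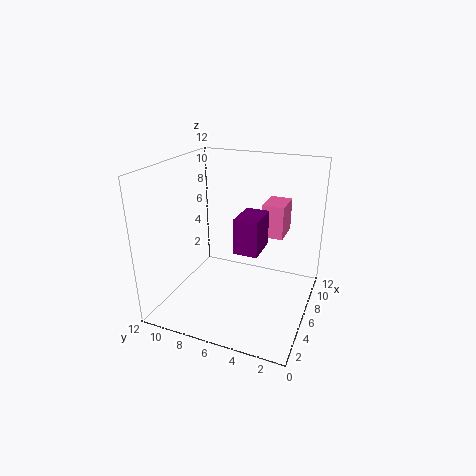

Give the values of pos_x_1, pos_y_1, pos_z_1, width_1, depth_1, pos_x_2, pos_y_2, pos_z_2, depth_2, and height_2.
pos_x_1 = 5; pos_y_1 = 4; pos_z_1 = 5; width_1 = 3; depth_1 = 2; pos_x_2 = 9; pos_y_2 = 3; pos_z_2 = 5; depth_2 = 2; height_2 = 3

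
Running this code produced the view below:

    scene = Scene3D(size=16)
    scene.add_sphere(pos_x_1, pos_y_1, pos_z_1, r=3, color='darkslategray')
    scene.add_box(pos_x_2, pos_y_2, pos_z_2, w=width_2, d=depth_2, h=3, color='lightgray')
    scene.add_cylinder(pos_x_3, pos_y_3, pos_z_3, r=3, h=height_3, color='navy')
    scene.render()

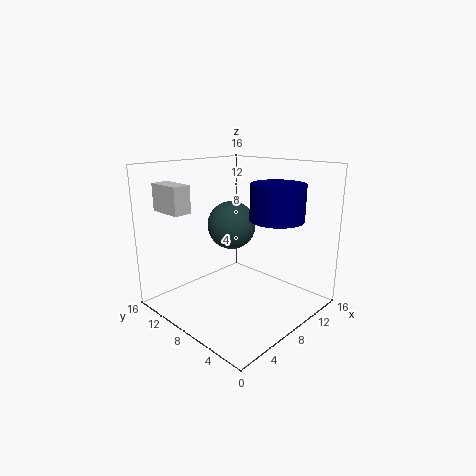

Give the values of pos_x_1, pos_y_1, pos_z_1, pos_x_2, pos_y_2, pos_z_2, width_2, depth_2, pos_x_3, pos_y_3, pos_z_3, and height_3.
pos_x_1 = 11; pos_y_1 = 12; pos_z_1 = 8; pos_x_2 = 2; pos_y_2 = 11; pos_z_2 = 11; width_2 = 2; depth_2 = 4; pos_x_3 = 11; pos_y_3 = 5; pos_z_3 = 10; height_3 = 4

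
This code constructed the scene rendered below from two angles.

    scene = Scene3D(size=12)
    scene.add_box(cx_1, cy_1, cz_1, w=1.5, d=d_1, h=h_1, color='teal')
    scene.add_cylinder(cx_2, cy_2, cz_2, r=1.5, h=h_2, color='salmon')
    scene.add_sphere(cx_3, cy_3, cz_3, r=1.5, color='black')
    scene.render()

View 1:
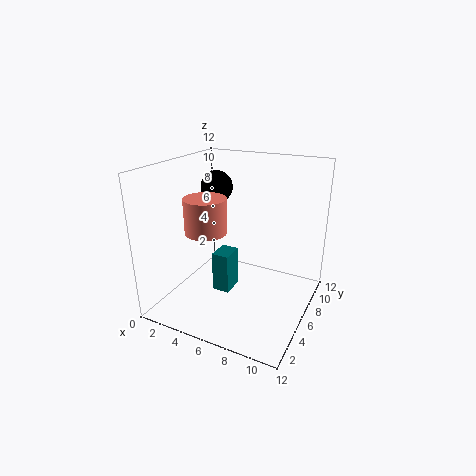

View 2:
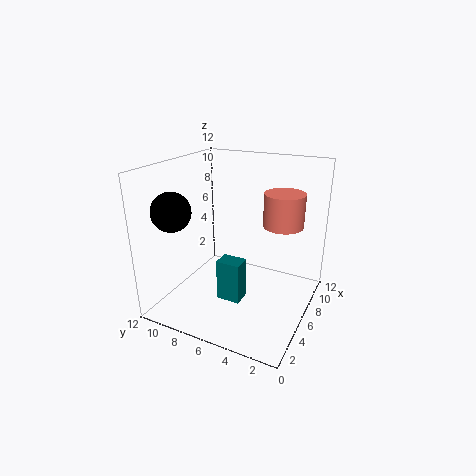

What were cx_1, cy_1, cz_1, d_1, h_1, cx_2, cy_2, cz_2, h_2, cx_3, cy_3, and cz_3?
cx_1 = 4; cy_1 = 5; cz_1 = 1; d_1 = 2; h_1 = 3.5; cx_2 = 5.5; cy_2 = 2; cz_2 = 8; h_2 = 2.5; cx_3 = 2; cy_3 = 9.5; cz_3 = 9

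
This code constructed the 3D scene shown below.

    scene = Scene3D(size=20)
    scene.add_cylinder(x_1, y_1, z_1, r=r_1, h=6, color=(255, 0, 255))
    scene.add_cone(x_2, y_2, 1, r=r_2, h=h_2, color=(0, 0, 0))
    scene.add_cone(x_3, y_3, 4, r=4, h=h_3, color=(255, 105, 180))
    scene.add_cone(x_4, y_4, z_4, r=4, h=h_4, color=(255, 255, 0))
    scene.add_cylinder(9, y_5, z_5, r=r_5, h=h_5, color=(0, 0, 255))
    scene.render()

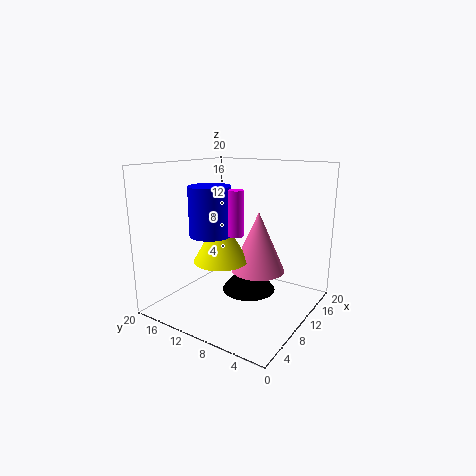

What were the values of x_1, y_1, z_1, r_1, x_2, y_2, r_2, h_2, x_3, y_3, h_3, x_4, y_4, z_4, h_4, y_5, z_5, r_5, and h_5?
x_1 = 8; y_1 = 9; z_1 = 11; r_1 = 1; x_2 = 13; y_2 = 10; r_2 = 4; h_2 = 5; x_3 = 14; y_3 = 9; h_3 = 9; x_4 = 10; y_4 = 13; z_4 = 6; h_4 = 7; y_5 = 14; z_5 = 10; r_5 = 3; h_5 = 7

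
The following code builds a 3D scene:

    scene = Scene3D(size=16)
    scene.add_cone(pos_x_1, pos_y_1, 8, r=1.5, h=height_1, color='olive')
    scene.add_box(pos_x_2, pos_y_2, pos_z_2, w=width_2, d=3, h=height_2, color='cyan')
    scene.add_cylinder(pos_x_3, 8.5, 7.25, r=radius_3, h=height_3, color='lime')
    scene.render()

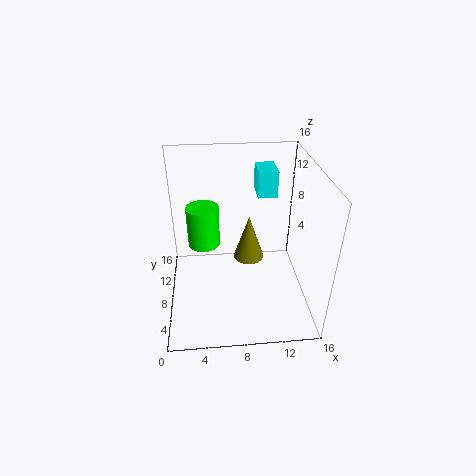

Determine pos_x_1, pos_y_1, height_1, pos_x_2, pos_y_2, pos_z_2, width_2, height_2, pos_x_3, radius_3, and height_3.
pos_x_1 = 8.75
pos_y_1 = 4.75
height_1 = 4.5
pos_x_2 = 10
pos_y_2 = 7.5
pos_z_2 = 13
width_2 = 2
height_2 = 2.75
pos_x_3 = 4.25
radius_3 = 1.75
height_3 = 4.5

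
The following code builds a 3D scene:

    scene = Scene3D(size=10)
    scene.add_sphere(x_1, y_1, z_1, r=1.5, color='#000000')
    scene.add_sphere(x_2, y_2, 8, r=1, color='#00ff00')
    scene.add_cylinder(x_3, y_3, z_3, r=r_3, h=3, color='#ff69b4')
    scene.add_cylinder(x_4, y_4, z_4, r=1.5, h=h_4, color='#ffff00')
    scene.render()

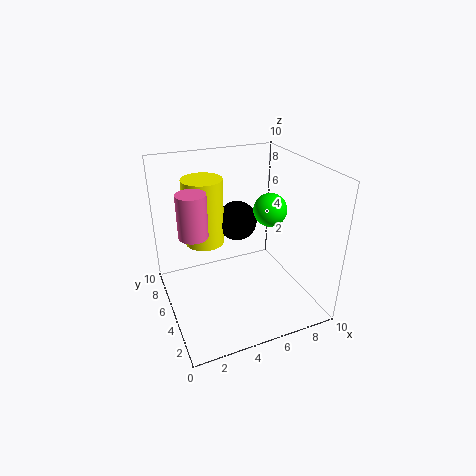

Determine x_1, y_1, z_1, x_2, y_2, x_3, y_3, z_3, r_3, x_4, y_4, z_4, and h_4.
x_1 = 6; y_1 = 7.5; z_1 = 5; x_2 = 6; y_2 = 2.5; x_3 = 2; y_3 = 5.5; z_3 = 5.5; r_3 = 1; x_4 = 3.5; y_4 = 8; z_4 = 3.5; h_4 = 5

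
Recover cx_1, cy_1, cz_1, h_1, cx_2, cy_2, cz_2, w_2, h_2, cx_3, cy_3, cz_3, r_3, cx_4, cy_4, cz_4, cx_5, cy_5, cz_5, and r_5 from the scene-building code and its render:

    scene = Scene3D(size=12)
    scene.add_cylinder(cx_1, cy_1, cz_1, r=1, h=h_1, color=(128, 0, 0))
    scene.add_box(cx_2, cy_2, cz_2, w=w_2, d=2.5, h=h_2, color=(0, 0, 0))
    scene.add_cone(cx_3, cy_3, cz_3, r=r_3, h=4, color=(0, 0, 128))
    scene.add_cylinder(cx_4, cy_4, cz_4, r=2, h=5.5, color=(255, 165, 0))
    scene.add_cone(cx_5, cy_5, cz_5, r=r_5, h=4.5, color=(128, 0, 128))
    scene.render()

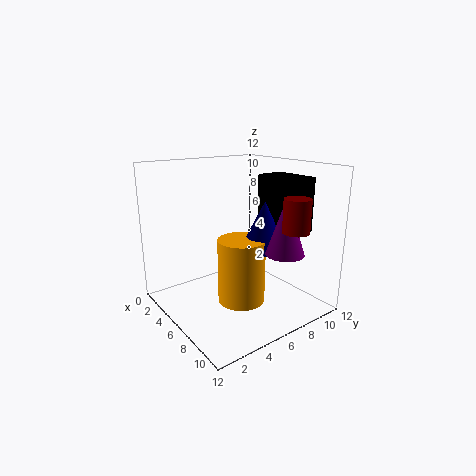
cx_1 = 11; cy_1 = 7.5; cz_1 = 7.5; h_1 = 2.5; cx_2 = 5.5; cy_2 = 8.5; cz_2 = 6.5; w_2 = 4; h_2 = 4.5; cx_3 = 7; cy_3 = 8; cz_3 = 5; r_3 = 2; cx_4 = 6.5; cy_4 = 6; cz_4 = 0.5; cx_5 = 10; cy_5 = 7.5; cz_5 = 5.5; r_5 = 1.5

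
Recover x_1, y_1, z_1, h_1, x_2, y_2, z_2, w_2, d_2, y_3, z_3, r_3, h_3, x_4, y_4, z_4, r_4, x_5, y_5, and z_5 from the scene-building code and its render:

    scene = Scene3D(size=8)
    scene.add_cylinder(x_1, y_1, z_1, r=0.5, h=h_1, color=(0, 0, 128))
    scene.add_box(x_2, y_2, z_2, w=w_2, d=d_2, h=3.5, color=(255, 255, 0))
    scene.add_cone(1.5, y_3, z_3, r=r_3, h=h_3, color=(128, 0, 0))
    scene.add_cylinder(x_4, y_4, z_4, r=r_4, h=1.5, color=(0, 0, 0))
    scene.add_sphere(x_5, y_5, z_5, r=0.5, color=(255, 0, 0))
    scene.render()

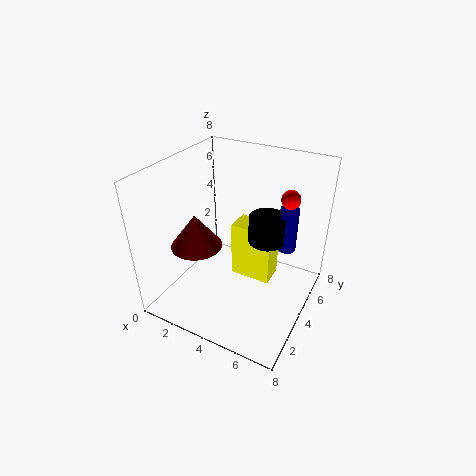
x_1 = 6.5
y_1 = 5
z_1 = 3.5
h_1 = 2.5
x_2 = 3
y_2 = 5
z_2 = 0.5
w_2 = 2.5
d_2 = 1.5
y_3 = 3.5
z_3 = 3
r_3 = 1.5
h_3 = 2
x_4 = 5.5
y_4 = 4.5
z_4 = 4
r_4 = 1
x_5 = 6.5
y_5 = 5
z_5 = 6.5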